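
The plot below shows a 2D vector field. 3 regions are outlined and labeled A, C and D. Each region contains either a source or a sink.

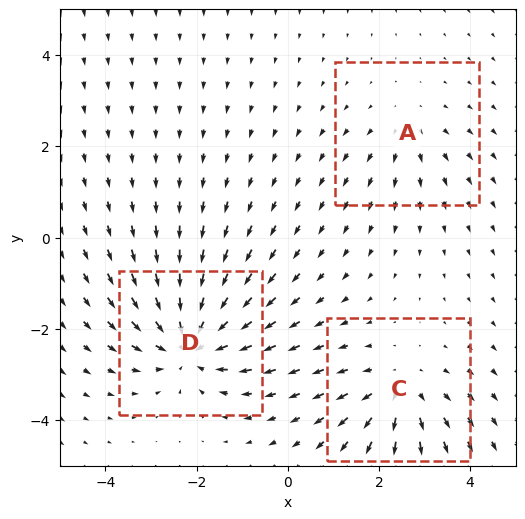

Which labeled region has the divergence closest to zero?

A

Divergence at each region's feature centre — A: about +2, C: about +3, D: about -5. Region A is closest to zero.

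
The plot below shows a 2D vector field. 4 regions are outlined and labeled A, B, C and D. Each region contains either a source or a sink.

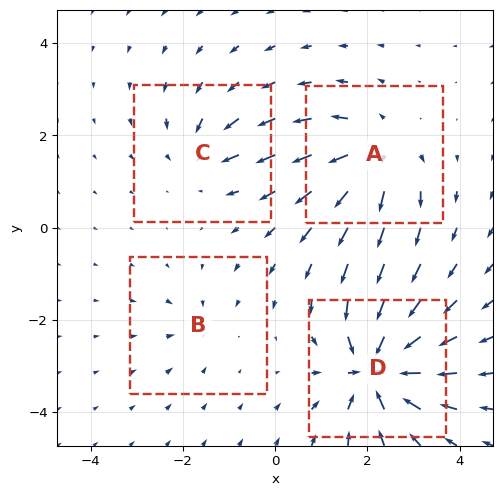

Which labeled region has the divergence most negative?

D

Divergence at each region's feature centre — A: about +6, B: about -3, C: about -4, D: about -9. Region D is most negative.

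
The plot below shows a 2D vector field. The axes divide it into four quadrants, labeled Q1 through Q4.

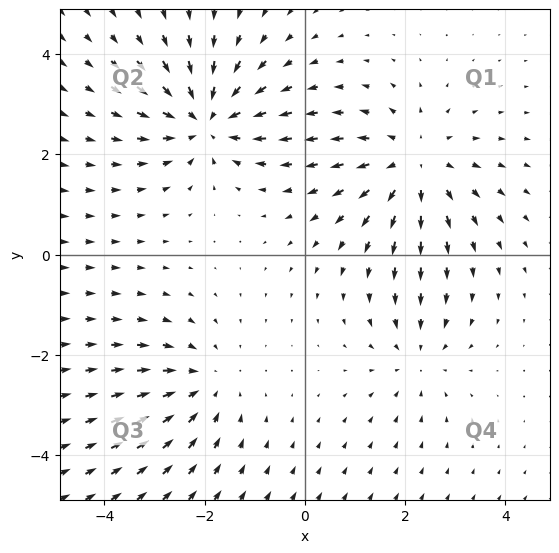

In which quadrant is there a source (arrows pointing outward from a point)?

The source sits at approximately (2.2, 1.8), which lies in quadrant Q1. The divergence there is about +4, positive as expected for a source.

Q1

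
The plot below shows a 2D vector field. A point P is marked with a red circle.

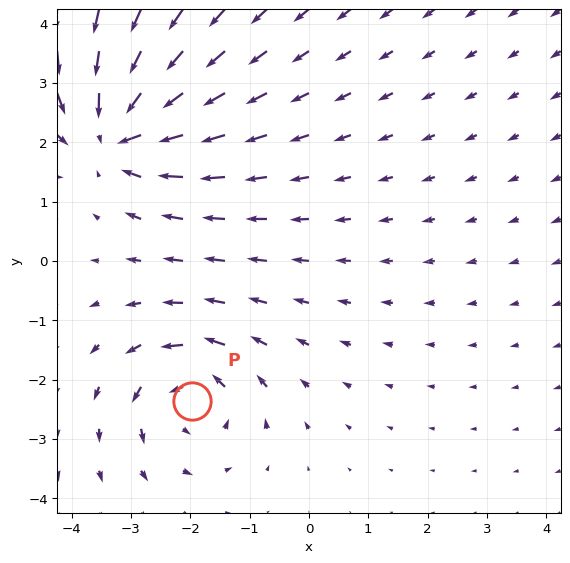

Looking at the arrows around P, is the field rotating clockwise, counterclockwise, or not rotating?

counterclockwise

Near P at (-2.0, -2.4) the arrows circulate counterclockwise. The curl (z-component) there is about +4; positive curl means counterclockwise rotation.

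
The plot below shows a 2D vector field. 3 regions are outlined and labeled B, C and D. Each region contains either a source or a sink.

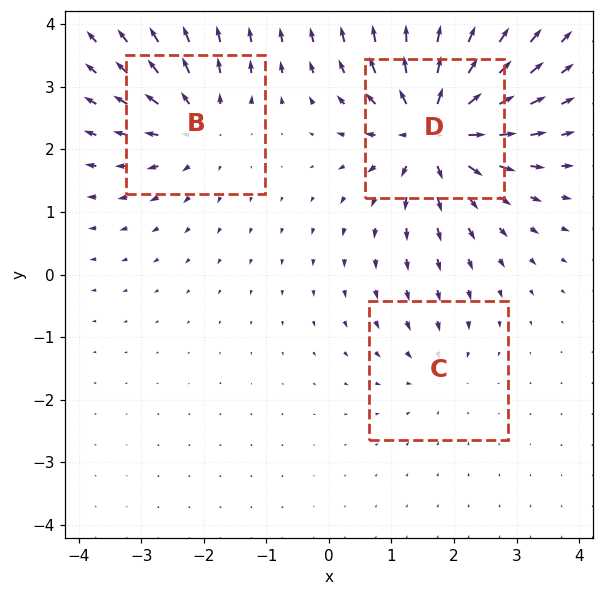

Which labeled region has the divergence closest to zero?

C

Divergence at each region's feature centre — B: about +4, C: about -2, D: about +6. Region C is closest to zero.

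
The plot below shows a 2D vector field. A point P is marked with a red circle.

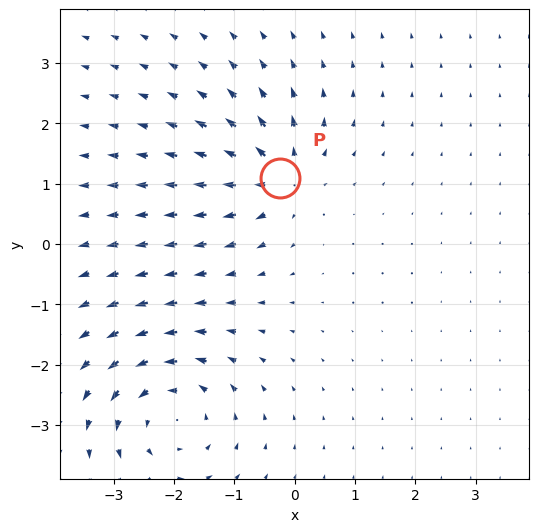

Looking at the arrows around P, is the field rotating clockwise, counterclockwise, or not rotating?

not rotating

Near P at (-0.2, 1.1) the arrows show no circulation. The curl there is ≈0.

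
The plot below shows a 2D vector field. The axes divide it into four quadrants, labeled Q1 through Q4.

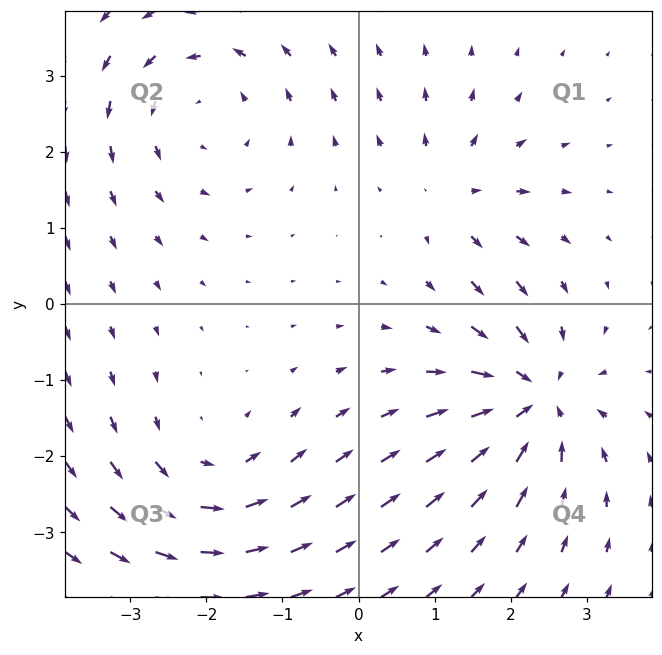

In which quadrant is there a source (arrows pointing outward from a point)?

Q1

The source sits at approximately (1.2, 1.4), which lies in quadrant Q1. The divergence there is about +4, positive as expected for a source.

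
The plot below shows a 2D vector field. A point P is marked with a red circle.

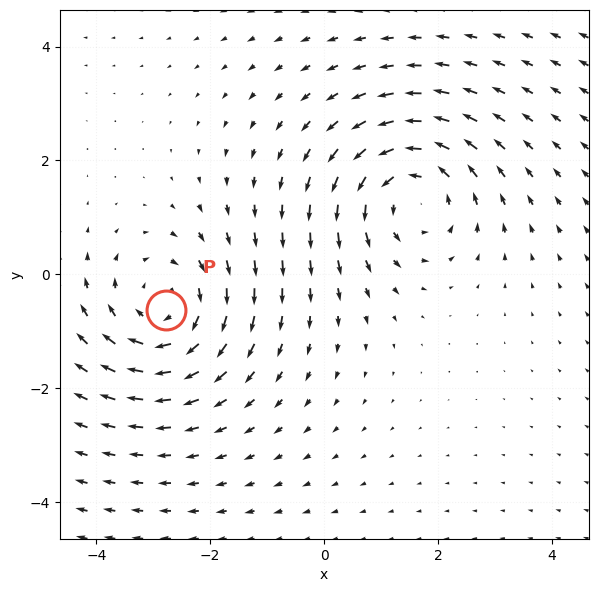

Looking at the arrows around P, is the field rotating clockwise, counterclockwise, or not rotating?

Near P at (-2.8, -0.6) the arrows circulate clockwise. The curl (z-component) there is about -3; negative curl means clockwise rotation.

clockwise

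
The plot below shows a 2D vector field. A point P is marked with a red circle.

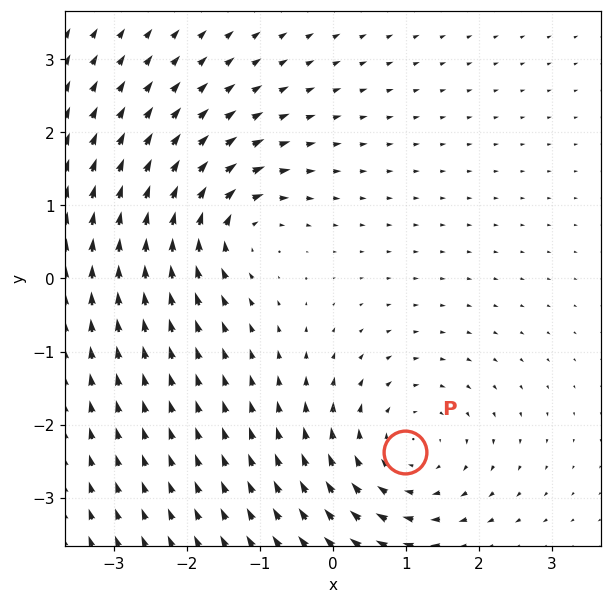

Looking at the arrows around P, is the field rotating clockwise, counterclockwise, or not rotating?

Near P at (1.0, -2.4) the arrows circulate clockwise. The curl (z-component) there is about -3; negative curl means clockwise rotation.

clockwise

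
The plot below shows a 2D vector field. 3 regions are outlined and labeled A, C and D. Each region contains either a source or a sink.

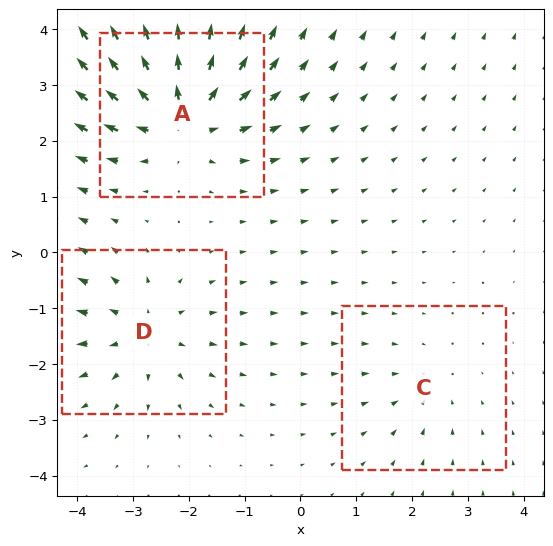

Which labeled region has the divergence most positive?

A

Divergence at each region's feature centre — A: about +5, C: about -2, D: about +4. Region A is most positive.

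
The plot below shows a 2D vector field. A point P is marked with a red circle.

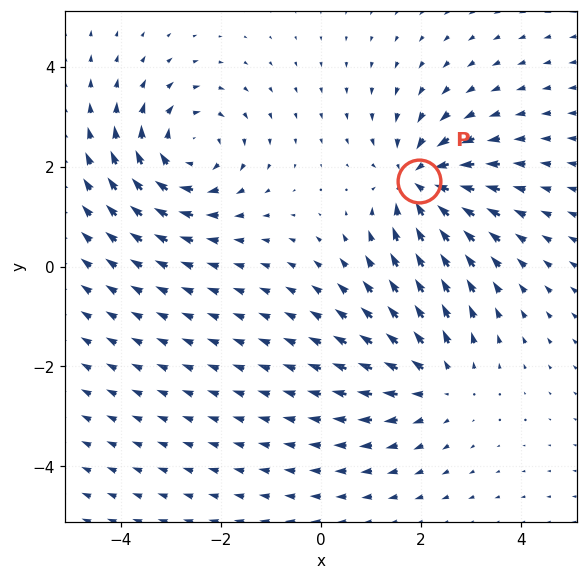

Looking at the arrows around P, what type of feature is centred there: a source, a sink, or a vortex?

sink

At P (2.0, 1.7) the arrows converge inward. Divergence about -5, curl ≈0 — negative divergence with near-zero curl is a sink.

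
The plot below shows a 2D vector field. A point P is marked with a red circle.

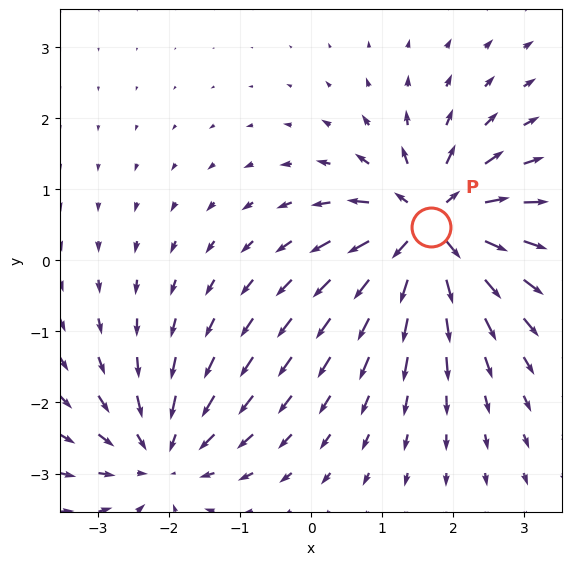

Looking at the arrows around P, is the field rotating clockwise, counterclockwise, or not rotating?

Near P at (1.7, 0.5) the arrows show no circulation. The curl there is ≈0.

not rotating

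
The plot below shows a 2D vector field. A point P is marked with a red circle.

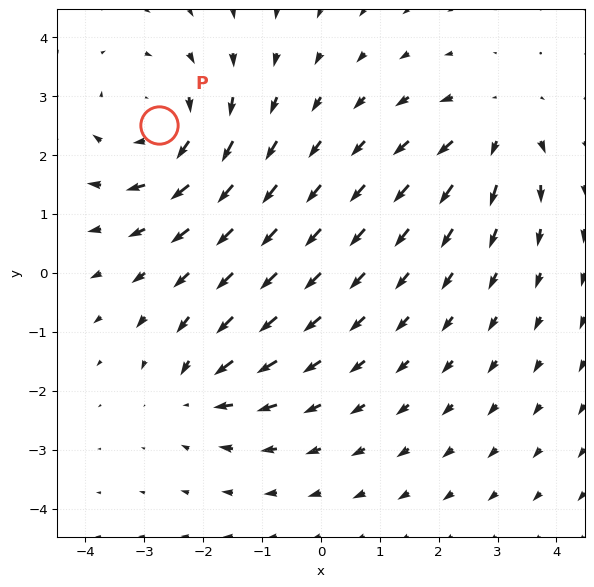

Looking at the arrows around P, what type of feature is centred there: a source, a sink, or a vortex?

At P (-2.8, 2.5) the arrows circulate clockwise. Divergence ≈0, curl about -4 — near-zero divergence with nonzero curl is a vortex.

vortex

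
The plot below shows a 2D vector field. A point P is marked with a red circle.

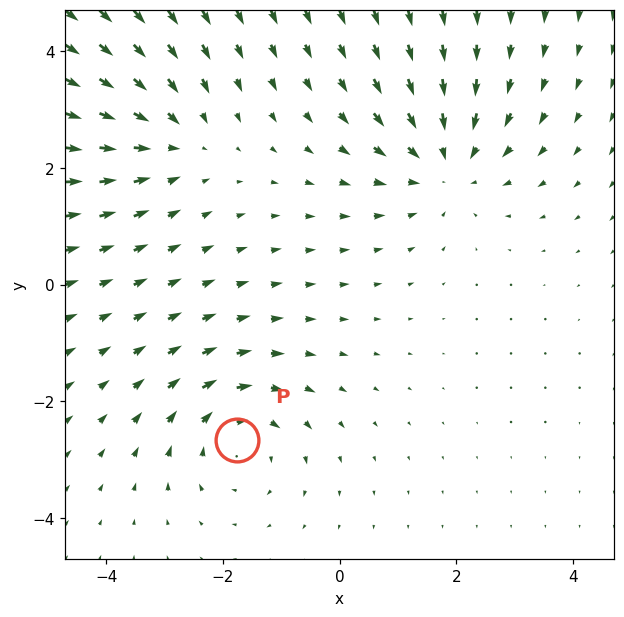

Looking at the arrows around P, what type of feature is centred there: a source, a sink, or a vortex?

vortex

At P (-1.8, -2.7) the arrows circulate clockwise. Divergence ≈0, curl about -4 — near-zero divergence with nonzero curl is a vortex.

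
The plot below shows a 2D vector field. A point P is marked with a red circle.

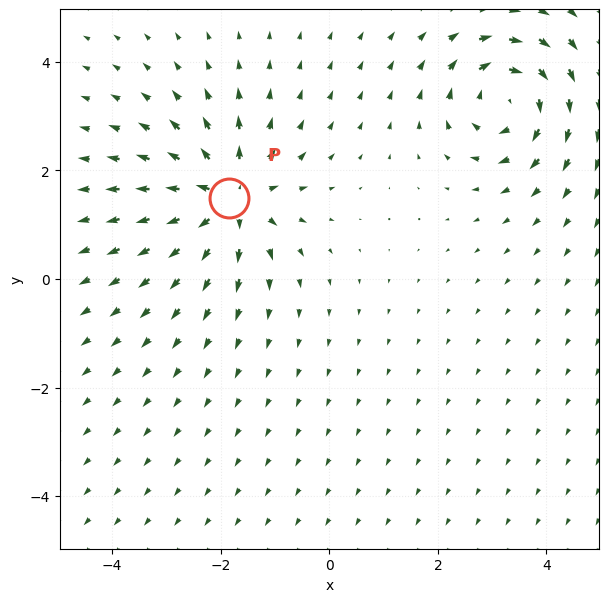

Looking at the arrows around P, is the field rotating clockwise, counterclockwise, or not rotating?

Near P at (-1.8, 1.5) the arrows show no circulation. The curl there is ≈0.

not rotating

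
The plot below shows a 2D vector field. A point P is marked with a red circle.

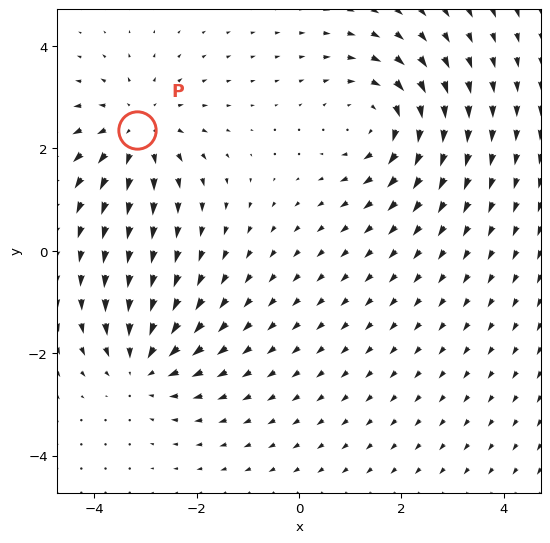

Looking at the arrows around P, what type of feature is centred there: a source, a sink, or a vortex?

source

At P (-3.2, 2.4) the arrows spread outward. Divergence about +3, curl ≈0 — positive divergence with near-zero curl is a source.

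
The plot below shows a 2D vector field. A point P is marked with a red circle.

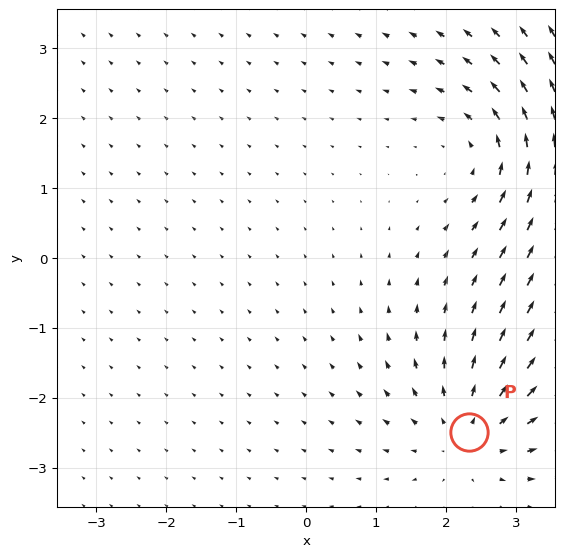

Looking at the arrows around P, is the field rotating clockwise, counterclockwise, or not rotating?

not rotating

Near P at (2.3, -2.5) the arrows show no circulation. The curl there is ≈0.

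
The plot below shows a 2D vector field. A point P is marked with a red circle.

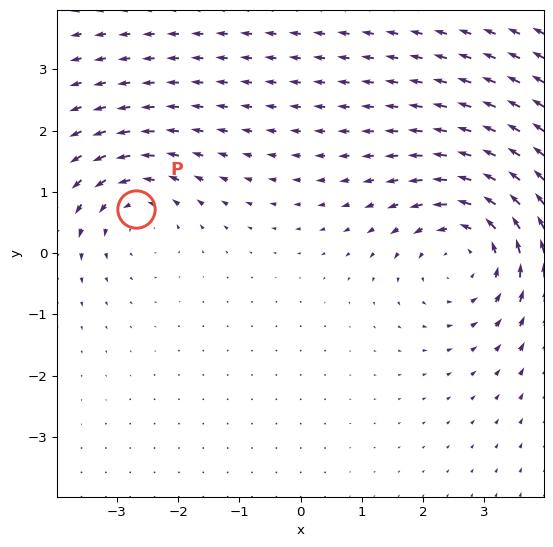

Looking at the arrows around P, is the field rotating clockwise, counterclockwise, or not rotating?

Near P at (-2.7, 0.7) the arrows circulate counterclockwise. The curl (z-component) there is about +3; positive curl means counterclockwise rotation.

counterclockwise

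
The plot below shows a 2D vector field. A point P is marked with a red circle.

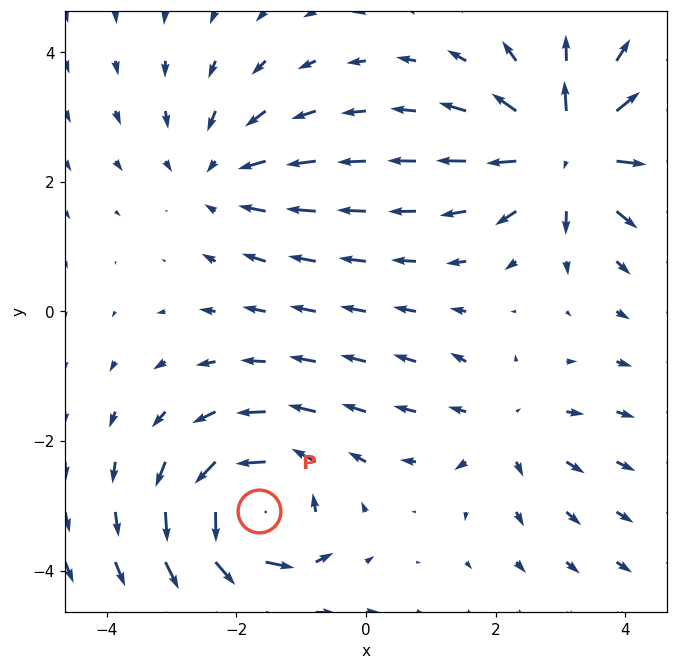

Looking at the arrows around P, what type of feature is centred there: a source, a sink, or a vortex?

At P (-1.6, -3.1) the arrows circulate counterclockwise. Divergence ≈0, curl about +6 — near-zero divergence with nonzero curl is a vortex.

vortex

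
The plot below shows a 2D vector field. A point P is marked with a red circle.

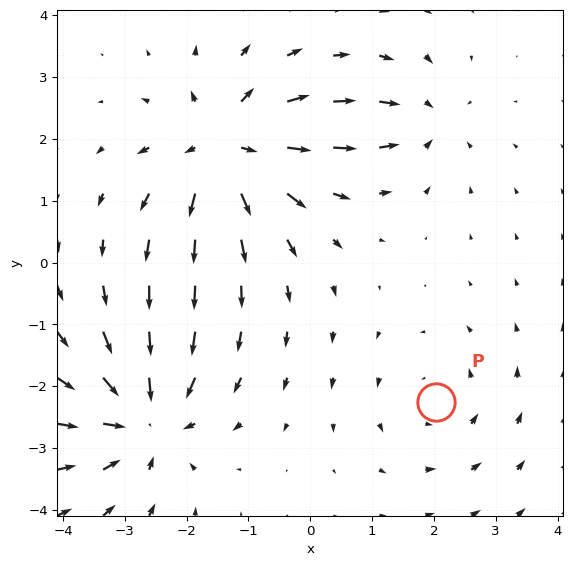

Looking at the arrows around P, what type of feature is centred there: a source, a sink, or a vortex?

At P (2.0, -2.3) the arrows circulate counterclockwise. Divergence ≈0, curl about +3 — near-zero divergence with nonzero curl is a vortex.

vortex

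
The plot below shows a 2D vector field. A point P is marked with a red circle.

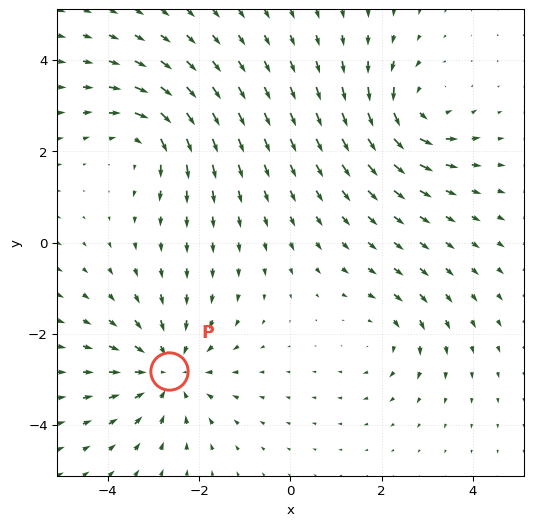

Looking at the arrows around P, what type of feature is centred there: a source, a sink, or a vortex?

sink

At P (-2.7, -2.8) the arrows converge inward. Divergence about -4, curl ≈0 — negative divergence with near-zero curl is a sink.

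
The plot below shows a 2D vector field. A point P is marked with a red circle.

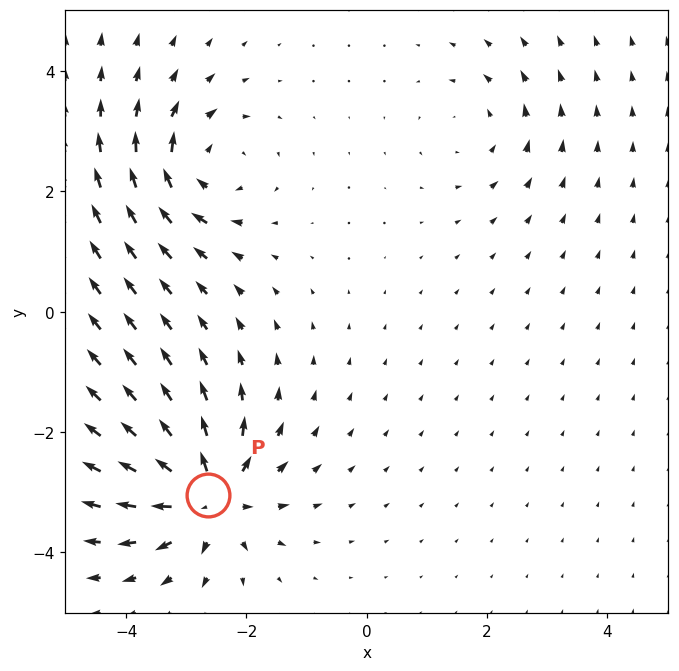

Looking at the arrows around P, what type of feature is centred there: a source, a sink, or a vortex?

At P (-2.6, -3.1) the arrows spread outward. Divergence about +7, curl ≈0 — positive divergence with near-zero curl is a source.

source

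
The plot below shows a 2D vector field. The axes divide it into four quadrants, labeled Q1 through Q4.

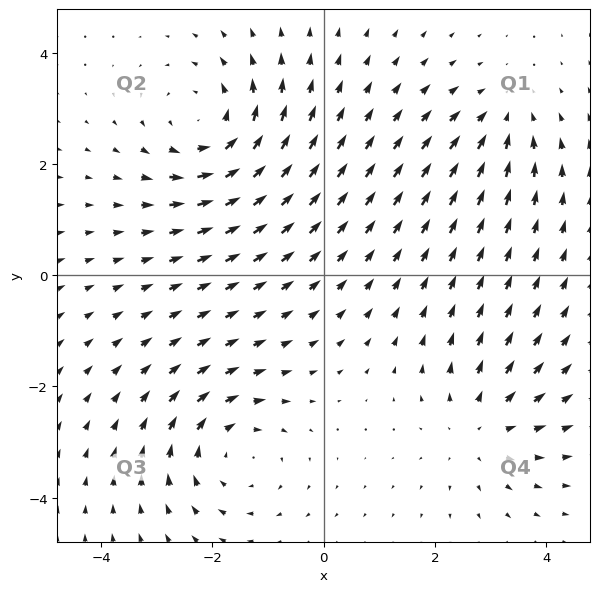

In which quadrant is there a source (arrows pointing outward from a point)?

Q4

The source sits at approximately (2.8, -2.7), which lies in quadrant Q4. The divergence there is about +3, positive as expected for a source.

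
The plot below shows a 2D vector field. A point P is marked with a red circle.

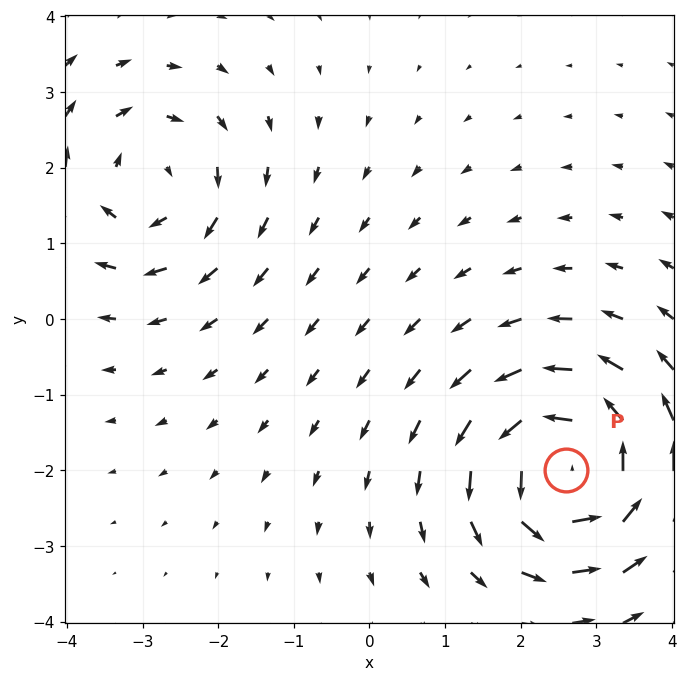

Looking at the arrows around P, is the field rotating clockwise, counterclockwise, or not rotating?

Near P at (2.6, -2.0) the arrows circulate counterclockwise. The curl (z-component) there is about +4; positive curl means counterclockwise rotation.

counterclockwise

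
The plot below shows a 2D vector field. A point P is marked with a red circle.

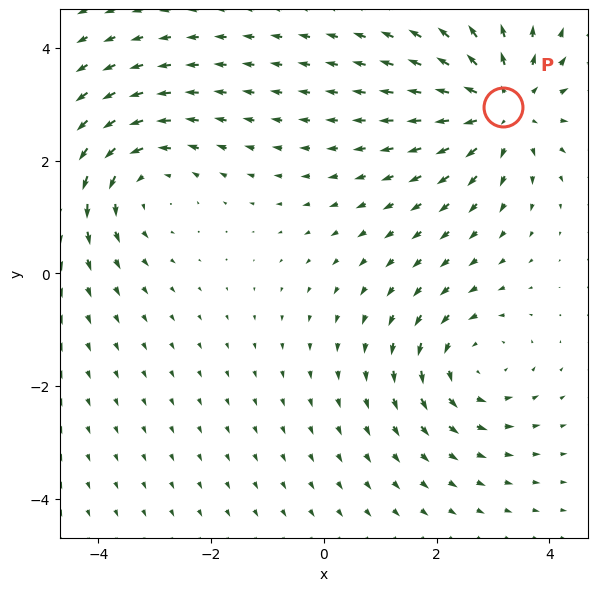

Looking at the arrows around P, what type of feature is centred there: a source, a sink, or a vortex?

source

At P (3.2, 3.0) the arrows spread outward. Divergence about +4, curl ≈0 — positive divergence with near-zero curl is a source.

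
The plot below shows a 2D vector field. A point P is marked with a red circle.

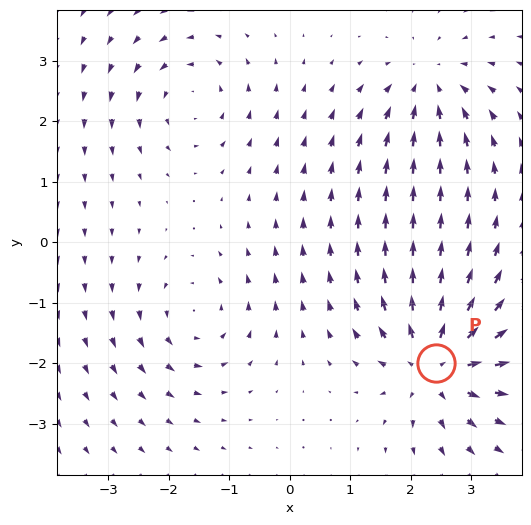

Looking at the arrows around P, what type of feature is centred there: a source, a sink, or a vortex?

source

At P (2.4, -2.0) the arrows spread outward. Divergence about +6, curl ≈0 — positive divergence with near-zero curl is a source.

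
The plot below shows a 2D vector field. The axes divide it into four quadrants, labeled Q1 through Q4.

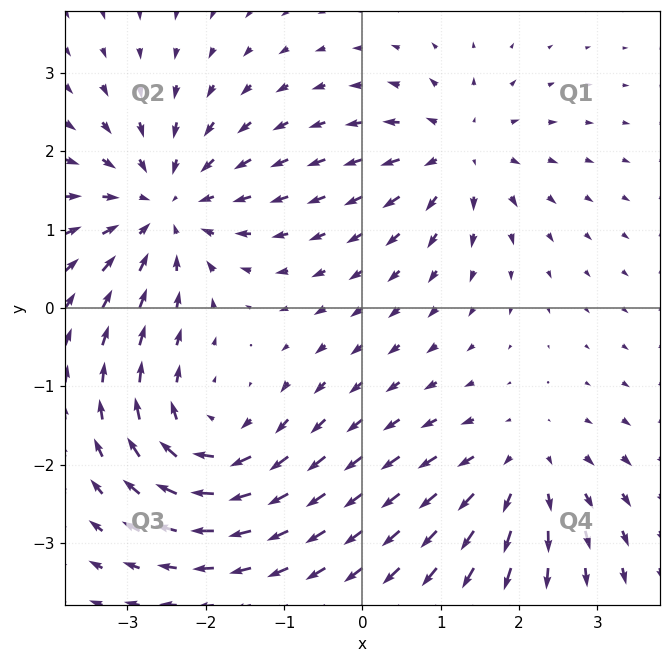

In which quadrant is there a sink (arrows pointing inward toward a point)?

Q2

The sink sits at approximately (-2.5, 1.3), which lies in quadrant Q2. The divergence there is about -5, negative as expected for a sink.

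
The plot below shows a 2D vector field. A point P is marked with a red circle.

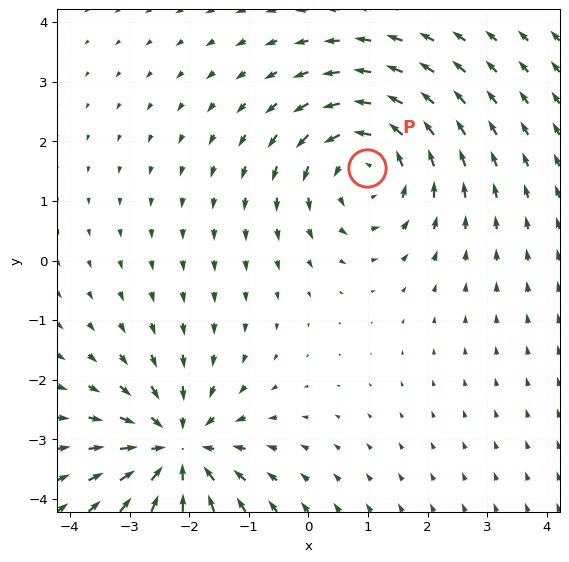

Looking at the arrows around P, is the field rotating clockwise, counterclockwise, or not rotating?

Near P at (1.0, 1.6) the arrows circulate counterclockwise. The curl (z-component) there is about +3; positive curl means counterclockwise rotation.

counterclockwise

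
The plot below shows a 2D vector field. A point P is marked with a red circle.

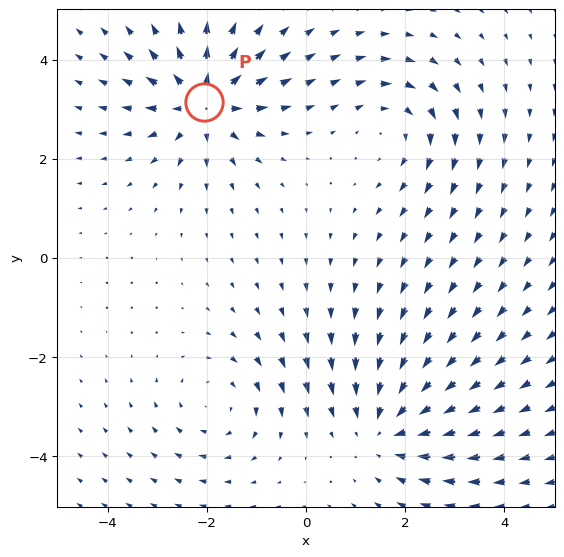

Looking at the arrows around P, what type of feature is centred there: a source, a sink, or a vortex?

source

At P (-2.1, 3.1) the arrows spread outward. Divergence about +6, curl ≈0 — positive divergence with near-zero curl is a source.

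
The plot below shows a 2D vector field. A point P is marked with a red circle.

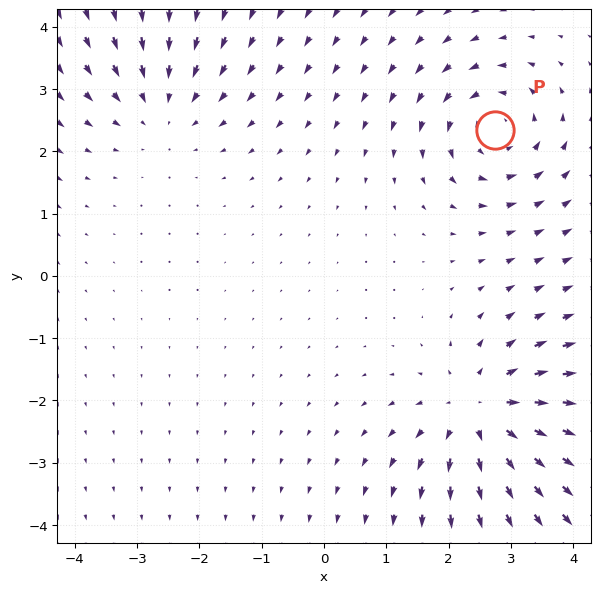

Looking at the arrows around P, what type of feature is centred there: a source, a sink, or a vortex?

vortex

At P (2.7, 2.3) the arrows circulate counterclockwise. Divergence ≈0, curl about +4 — near-zero divergence with nonzero curl is a vortex.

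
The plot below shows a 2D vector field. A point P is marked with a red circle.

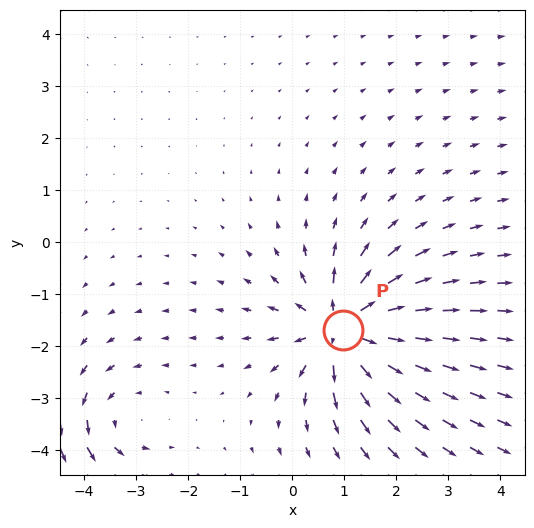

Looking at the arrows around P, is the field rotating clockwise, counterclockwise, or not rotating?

not rotating

Near P at (1.0, -1.7) the arrows show no circulation. The curl there is ≈0.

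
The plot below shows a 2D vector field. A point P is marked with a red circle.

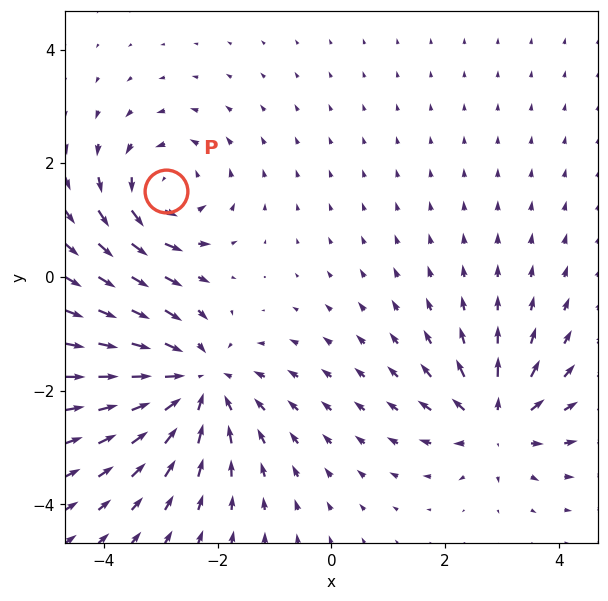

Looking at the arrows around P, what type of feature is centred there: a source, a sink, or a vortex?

At P (-2.9, 1.5) the arrows circulate counterclockwise. Divergence ≈0, curl about +4 — near-zero divergence with nonzero curl is a vortex.

vortex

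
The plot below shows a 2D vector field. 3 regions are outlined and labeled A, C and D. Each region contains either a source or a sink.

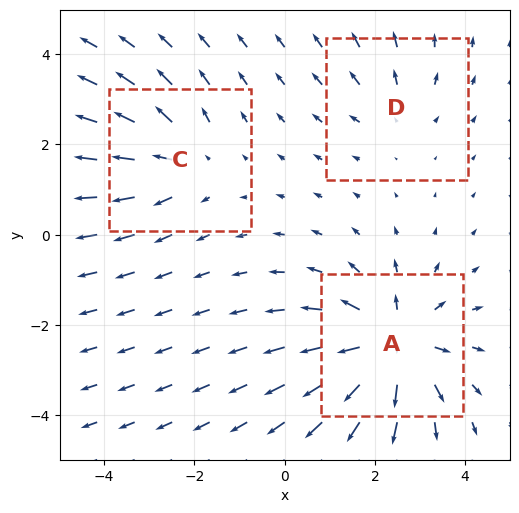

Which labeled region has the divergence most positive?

Divergence at each region's feature centre — A: about +5, C: about +3, D: about +2. Region A is most positive.

A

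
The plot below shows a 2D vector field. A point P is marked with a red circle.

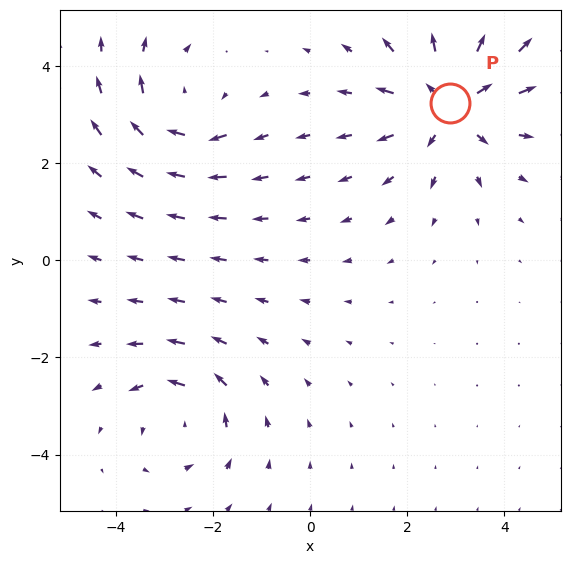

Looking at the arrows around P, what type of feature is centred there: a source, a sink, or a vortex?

At P (2.9, 3.2) the arrows spread outward. Divergence about +4, curl ≈0 — positive divergence with near-zero curl is a source.

source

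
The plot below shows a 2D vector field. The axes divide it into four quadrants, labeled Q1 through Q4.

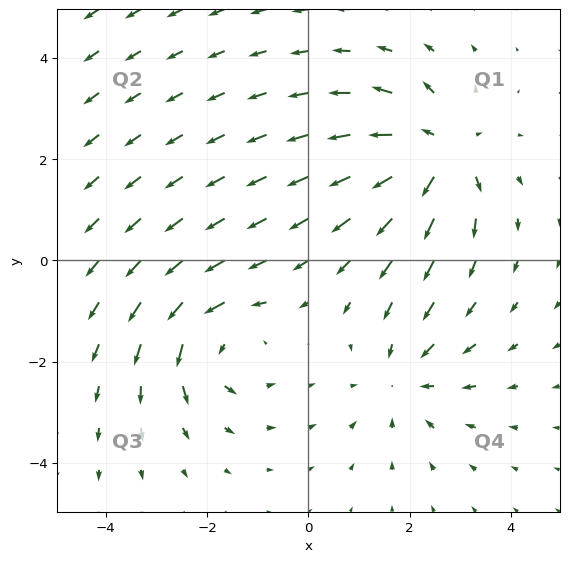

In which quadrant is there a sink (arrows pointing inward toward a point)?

The sink sits at approximately (1.9, -2.3), which lies in quadrant Q4. The divergence there is about -3, negative as expected for a sink.

Q4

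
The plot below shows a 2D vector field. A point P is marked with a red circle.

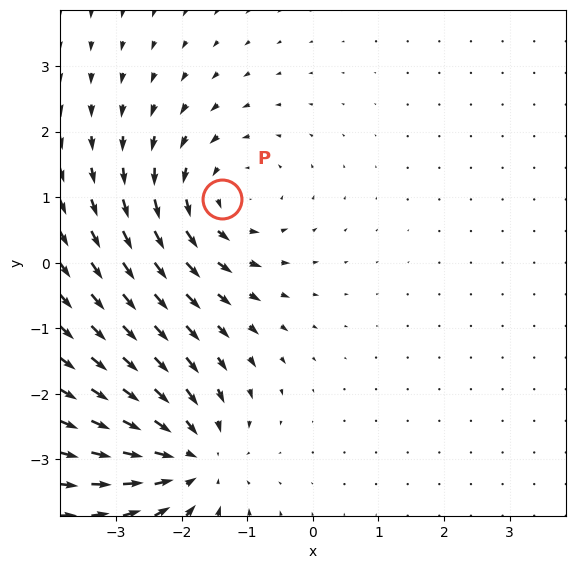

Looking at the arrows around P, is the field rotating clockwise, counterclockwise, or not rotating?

counterclockwise

Near P at (-1.4, 1.0) the arrows circulate counterclockwise. The curl (z-component) there is about +3; positive curl means counterclockwise rotation.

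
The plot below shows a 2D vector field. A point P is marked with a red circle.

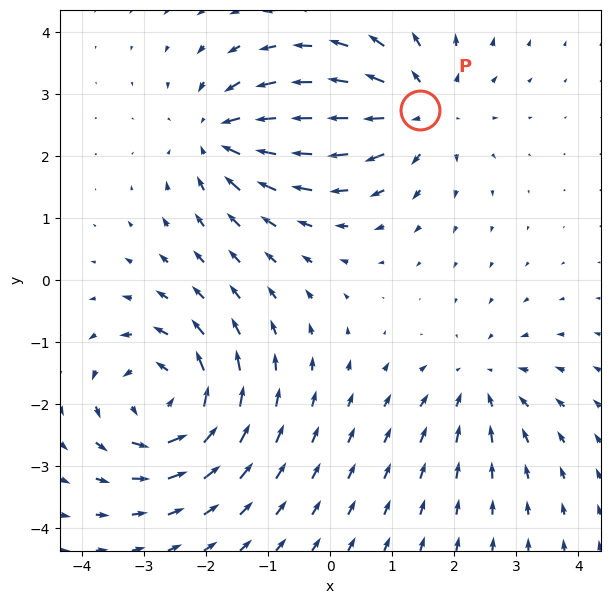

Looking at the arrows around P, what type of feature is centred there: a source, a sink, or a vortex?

source

At P (1.5, 2.7) the arrows spread outward. Divergence about +5, curl ≈0 — positive divergence with near-zero curl is a source.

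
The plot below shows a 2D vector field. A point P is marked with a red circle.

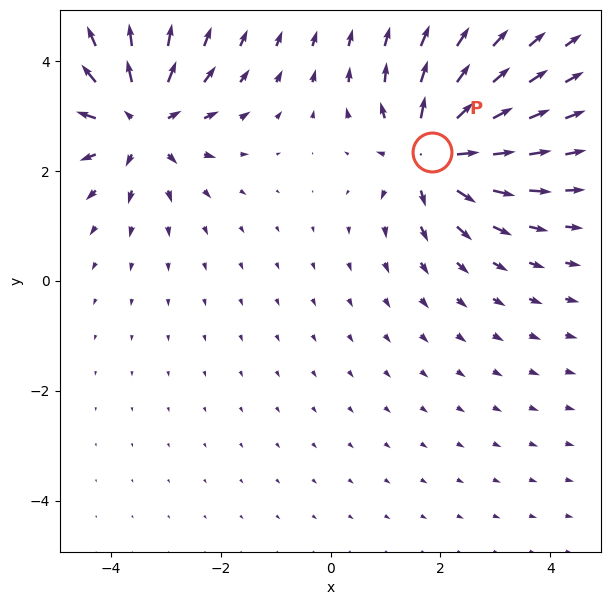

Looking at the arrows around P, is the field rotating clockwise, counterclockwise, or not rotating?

Near P at (1.8, 2.3) the arrows show no circulation. The curl there is ≈0.

not rotating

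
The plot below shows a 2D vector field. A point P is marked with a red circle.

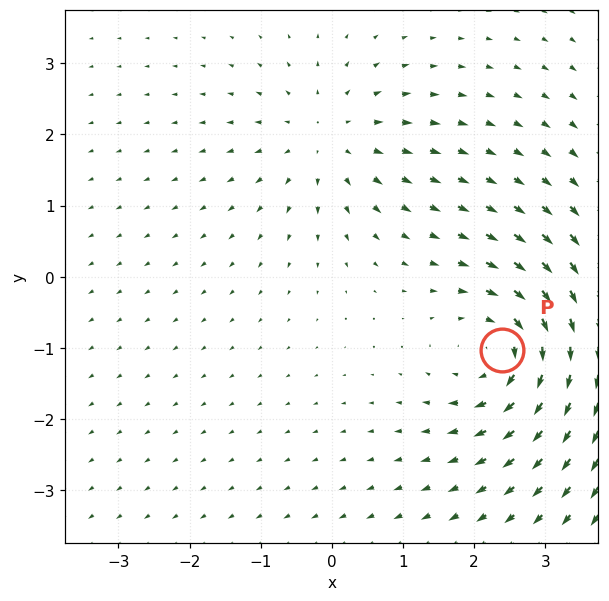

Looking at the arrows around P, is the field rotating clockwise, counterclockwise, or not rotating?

clockwise

Near P at (2.4, -1.0) the arrows circulate clockwise. The curl (z-component) there is about -4; negative curl means clockwise rotation.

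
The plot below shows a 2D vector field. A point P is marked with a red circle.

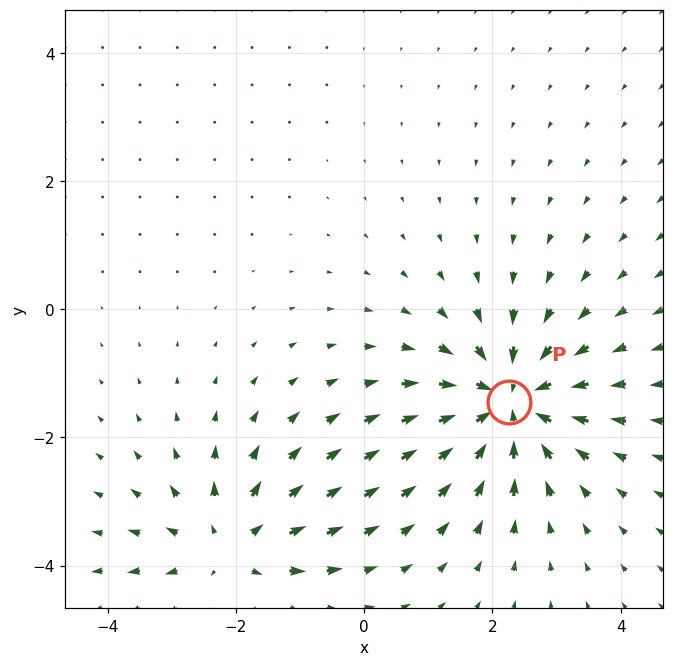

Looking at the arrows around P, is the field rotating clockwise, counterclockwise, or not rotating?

not rotating

Near P at (2.3, -1.4) the arrows show no circulation. The curl there is ≈0.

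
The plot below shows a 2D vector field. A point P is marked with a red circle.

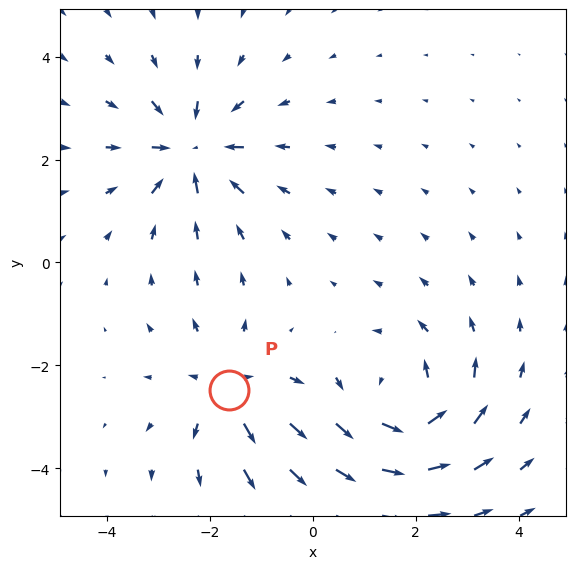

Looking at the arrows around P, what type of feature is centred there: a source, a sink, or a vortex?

At P (-1.6, -2.5) the arrows spread outward. Divergence about +3, curl ≈0 — positive divergence with near-zero curl is a source.

source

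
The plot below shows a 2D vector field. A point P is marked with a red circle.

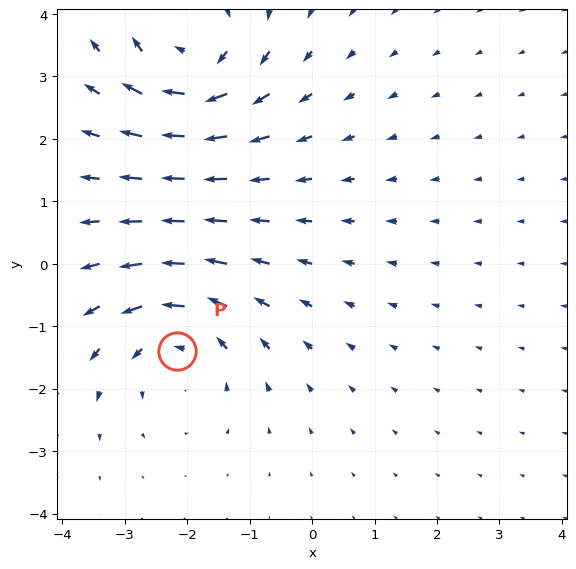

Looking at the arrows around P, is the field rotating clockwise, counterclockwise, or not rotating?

Near P at (-2.2, -1.4) the arrows circulate counterclockwise. The curl (z-component) there is about +3; positive curl means counterclockwise rotation.

counterclockwise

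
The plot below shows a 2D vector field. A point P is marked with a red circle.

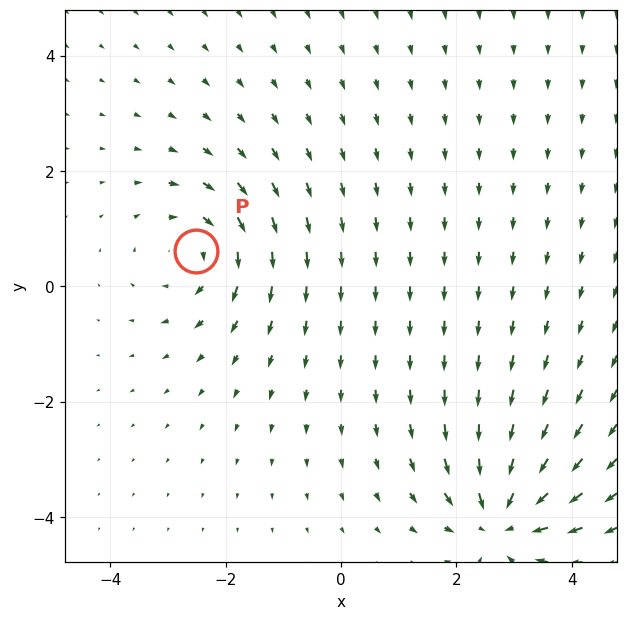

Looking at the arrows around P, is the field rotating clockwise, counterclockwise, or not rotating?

Near P at (-2.5, 0.6) the arrows circulate clockwise. The curl (z-component) there is about -3; negative curl means clockwise rotation.

clockwise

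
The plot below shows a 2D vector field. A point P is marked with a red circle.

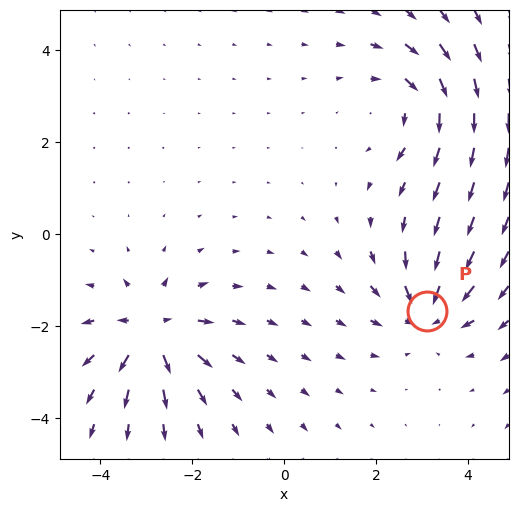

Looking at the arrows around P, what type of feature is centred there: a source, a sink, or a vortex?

sink

At P (3.1, -1.7) the arrows converge inward. Divergence about -3, curl ≈0 — negative divergence with near-zero curl is a sink.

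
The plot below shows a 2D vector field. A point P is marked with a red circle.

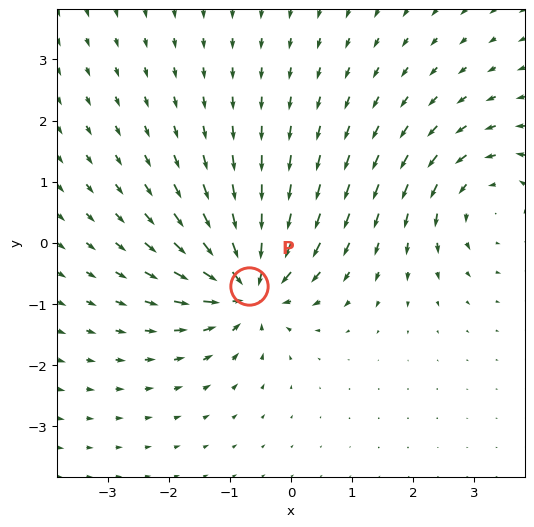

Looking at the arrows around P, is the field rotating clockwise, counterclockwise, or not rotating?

Near P at (-0.7, -0.7) the arrows show no circulation. The curl there is ≈0.

not rotating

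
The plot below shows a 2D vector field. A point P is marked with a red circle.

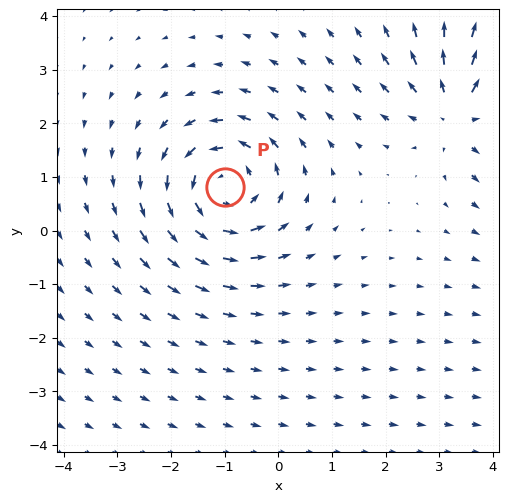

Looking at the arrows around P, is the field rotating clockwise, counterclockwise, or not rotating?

counterclockwise

Near P at (-1.0, 0.8) the arrows circulate counterclockwise. The curl (z-component) there is about +4; positive curl means counterclockwise rotation.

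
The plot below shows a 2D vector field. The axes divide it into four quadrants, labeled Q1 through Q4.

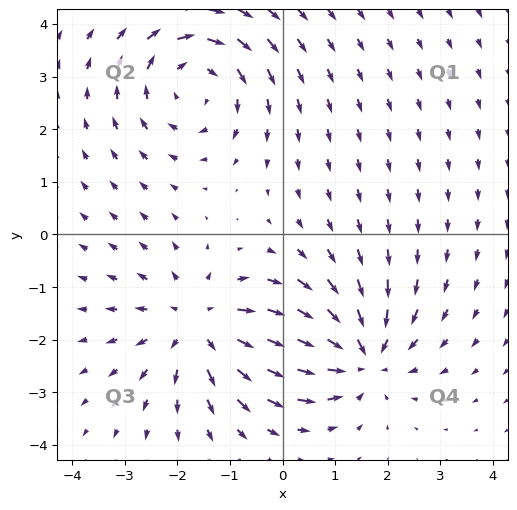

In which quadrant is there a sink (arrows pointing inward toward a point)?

The sink sits at approximately (1.5, -2.3), which lies in quadrant Q4. The divergence there is about -5, negative as expected for a sink.

Q4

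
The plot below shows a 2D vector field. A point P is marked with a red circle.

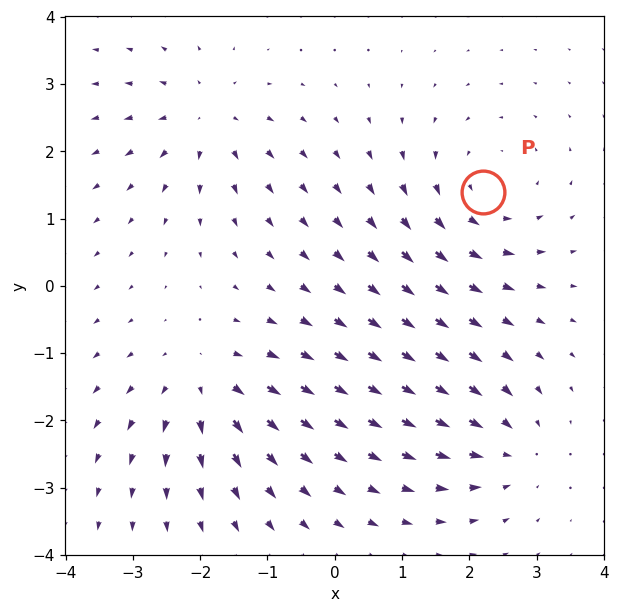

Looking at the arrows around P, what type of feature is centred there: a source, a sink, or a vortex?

vortex

At P (2.2, 1.4) the arrows circulate counterclockwise. Divergence ≈0, curl about +4 — near-zero divergence with nonzero curl is a vortex.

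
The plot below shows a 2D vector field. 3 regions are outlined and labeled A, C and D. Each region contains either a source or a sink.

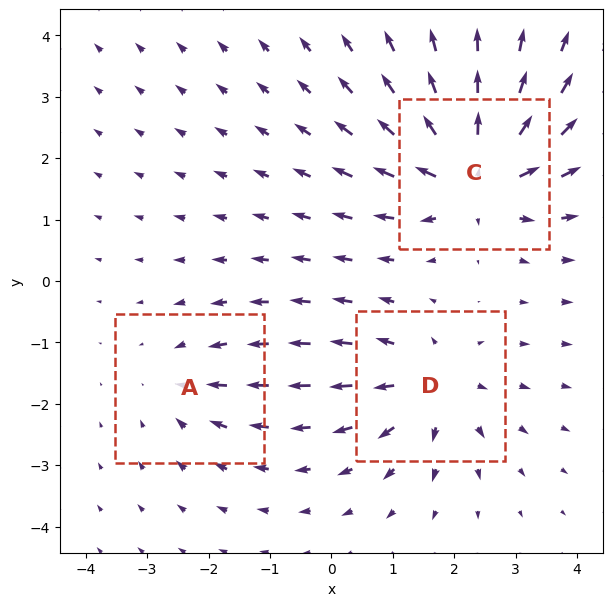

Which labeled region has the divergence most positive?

C

Divergence at each region's feature centre — A: about -2, C: about +5, D: about +3. Region C is most positive.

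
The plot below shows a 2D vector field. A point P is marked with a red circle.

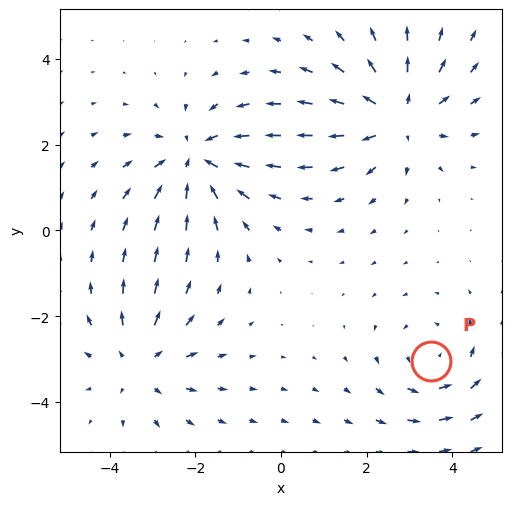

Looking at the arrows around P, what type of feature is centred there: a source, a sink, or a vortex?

At P (3.5, -3.1) the arrows circulate counterclockwise. Divergence ≈0, curl about +3 — near-zero divergence with nonzero curl is a vortex.

vortex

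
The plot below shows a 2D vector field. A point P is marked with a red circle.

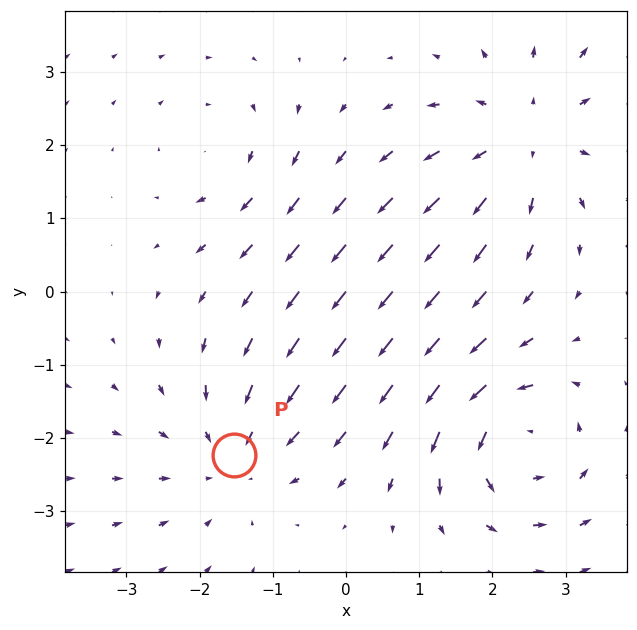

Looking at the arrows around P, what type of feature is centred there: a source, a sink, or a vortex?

At P (-1.5, -2.2) the arrows converge inward. Divergence about -3, curl ≈0 — negative divergence with near-zero curl is a sink.

sink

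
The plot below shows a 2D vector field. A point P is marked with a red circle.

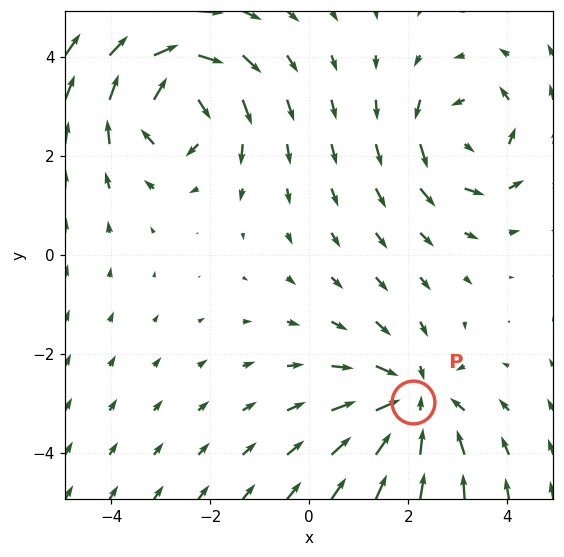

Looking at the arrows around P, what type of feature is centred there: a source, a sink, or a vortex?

At P (2.1, -3.0) the arrows converge inward. Divergence about -3, curl ≈0 — negative divergence with near-zero curl is a sink.

sink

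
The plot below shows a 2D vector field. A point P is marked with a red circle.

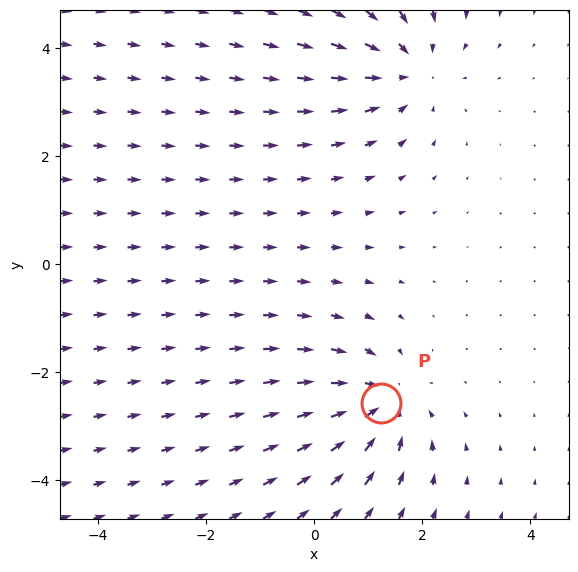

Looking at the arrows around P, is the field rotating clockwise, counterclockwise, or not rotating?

Near P at (1.2, -2.6) the arrows show no circulation. The curl there is ≈0.

not rotating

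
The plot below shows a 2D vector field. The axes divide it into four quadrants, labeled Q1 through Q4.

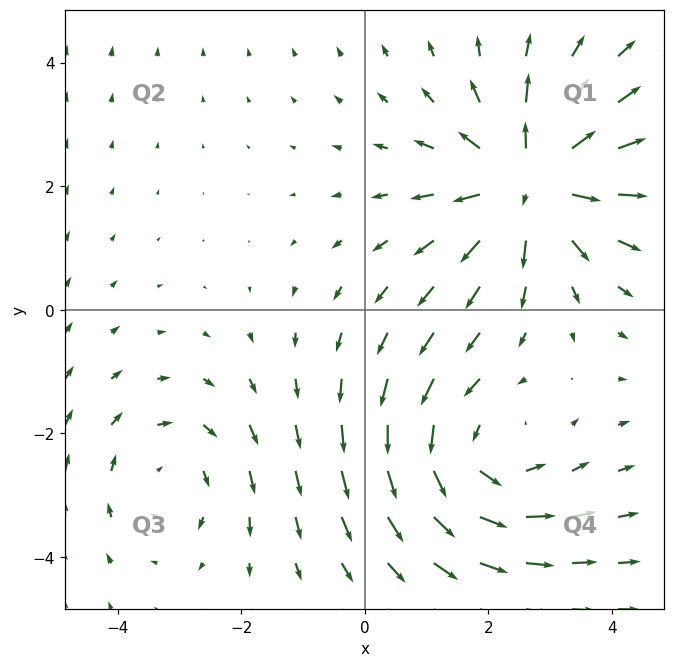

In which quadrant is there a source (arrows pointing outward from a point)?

The source sits at approximately (2.7, 2.1), which lies in quadrant Q1. The divergence there is about +5, positive as expected for a source.

Q1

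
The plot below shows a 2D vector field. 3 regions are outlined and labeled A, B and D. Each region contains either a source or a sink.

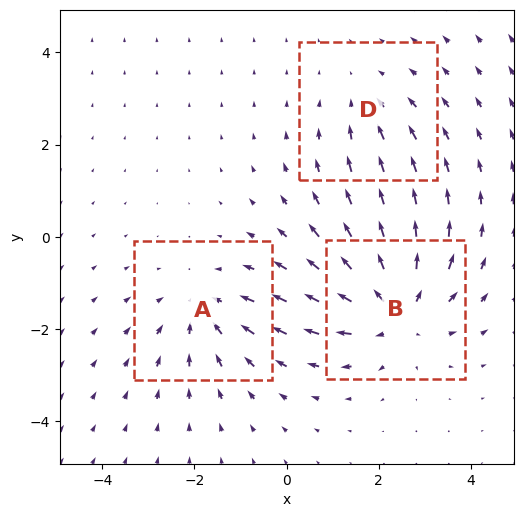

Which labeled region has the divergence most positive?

B

Divergence at each region's feature centre — A: about -3, B: about +4, D: about -2. Region B is most positive.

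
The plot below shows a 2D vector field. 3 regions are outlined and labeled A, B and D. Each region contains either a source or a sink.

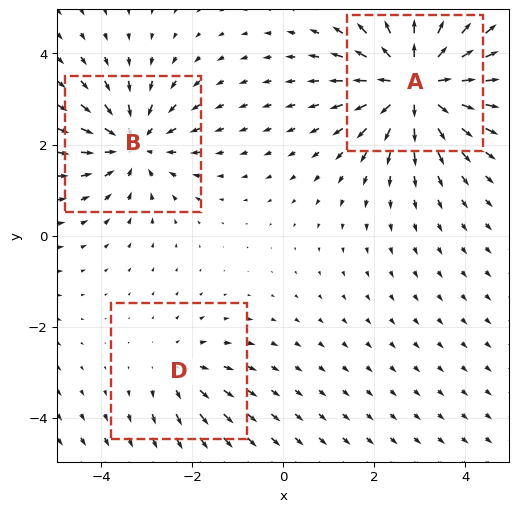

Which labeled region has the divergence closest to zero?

D

Divergence at each region's feature centre — A: about +5, B: about -3, D: about +2. Region D is closest to zero.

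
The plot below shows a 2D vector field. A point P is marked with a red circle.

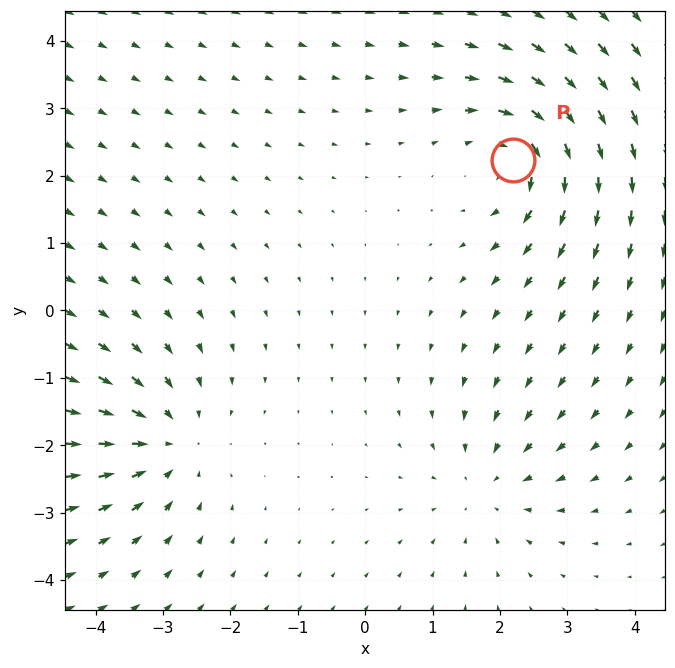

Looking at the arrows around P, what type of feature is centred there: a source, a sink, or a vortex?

At P (2.2, 2.2) the arrows circulate clockwise. Divergence ≈0, curl about -4 — near-zero divergence with nonzero curl is a vortex.

vortex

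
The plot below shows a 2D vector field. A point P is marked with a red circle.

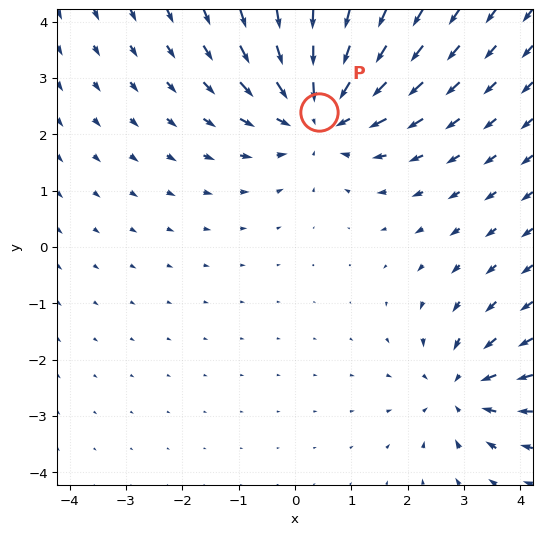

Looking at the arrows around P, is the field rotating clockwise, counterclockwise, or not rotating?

Near P at (0.4, 2.4) the arrows show no circulation. The curl there is ≈0.

not rotating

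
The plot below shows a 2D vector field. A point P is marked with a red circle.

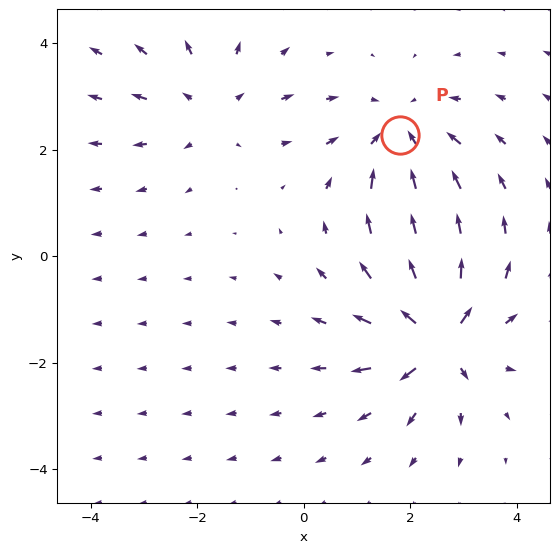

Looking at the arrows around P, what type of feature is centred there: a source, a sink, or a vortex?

sink

At P (1.8, 2.3) the arrows converge inward. Divergence about -3, curl ≈0 — negative divergence with near-zero curl is a sink.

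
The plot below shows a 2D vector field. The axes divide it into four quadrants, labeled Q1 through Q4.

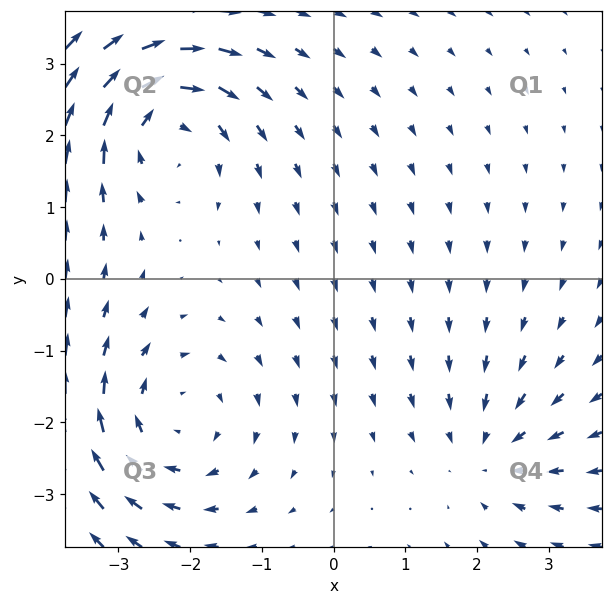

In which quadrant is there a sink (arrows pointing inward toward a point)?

Q4

The sink sits at approximately (2.2, -2.4), which lies in quadrant Q4. The divergence there is about -3, negative as expected for a sink.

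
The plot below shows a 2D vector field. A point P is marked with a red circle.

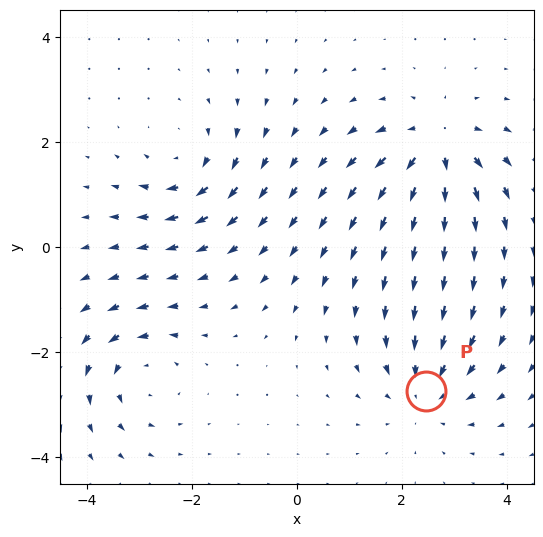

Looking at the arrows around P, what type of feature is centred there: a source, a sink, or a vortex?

At P (2.5, -2.7) the arrows converge inward. Divergence about -3, curl ≈0 — negative divergence with near-zero curl is a sink.

sink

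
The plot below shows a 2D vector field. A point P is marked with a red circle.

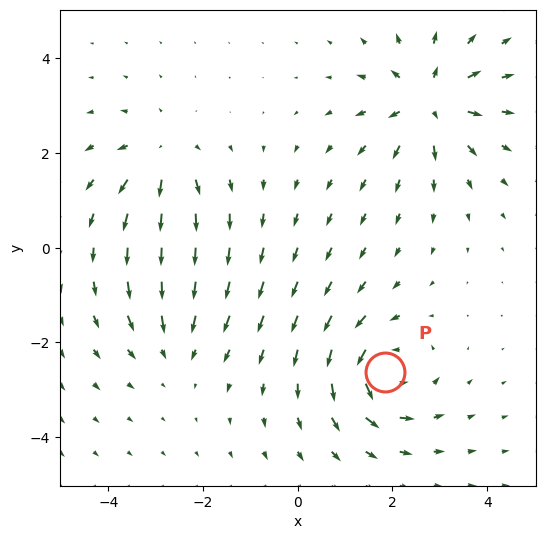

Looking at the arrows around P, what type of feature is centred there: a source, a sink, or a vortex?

vortex

At P (1.9, -2.6) the arrows circulate counterclockwise. Divergence ≈0, curl about +6 — near-zero divergence with nonzero curl is a vortex.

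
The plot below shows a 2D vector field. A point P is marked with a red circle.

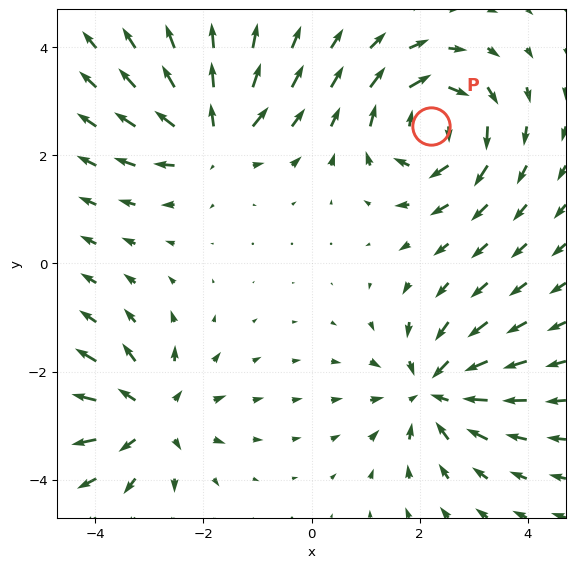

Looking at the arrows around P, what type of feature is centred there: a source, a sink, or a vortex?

At P (2.2, 2.5) the arrows circulate clockwise. Divergence ≈0, curl about -5 — near-zero divergence with nonzero curl is a vortex.

vortex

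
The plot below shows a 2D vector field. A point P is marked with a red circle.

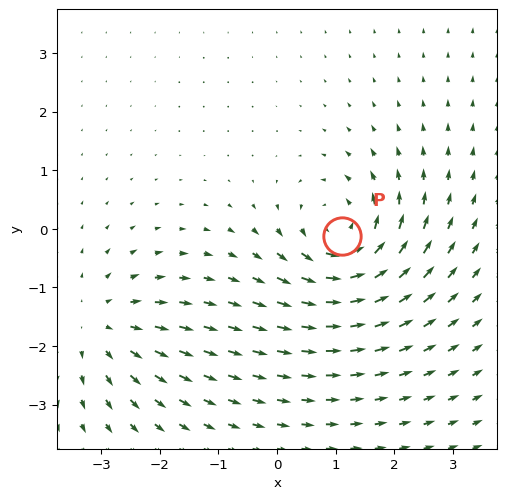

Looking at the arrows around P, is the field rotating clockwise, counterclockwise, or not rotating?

counterclockwise

Near P at (1.1, -0.1) the arrows circulate counterclockwise. The curl (z-component) there is about +6; positive curl means counterclockwise rotation.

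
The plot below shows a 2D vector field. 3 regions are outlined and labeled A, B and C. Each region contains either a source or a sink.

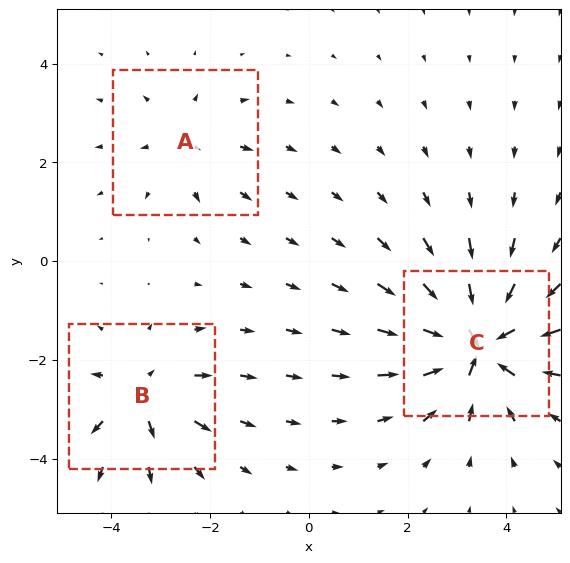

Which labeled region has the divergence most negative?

C

Divergence at each region's feature centre — A: about +2, B: about +4, C: about -6. Region C is most negative.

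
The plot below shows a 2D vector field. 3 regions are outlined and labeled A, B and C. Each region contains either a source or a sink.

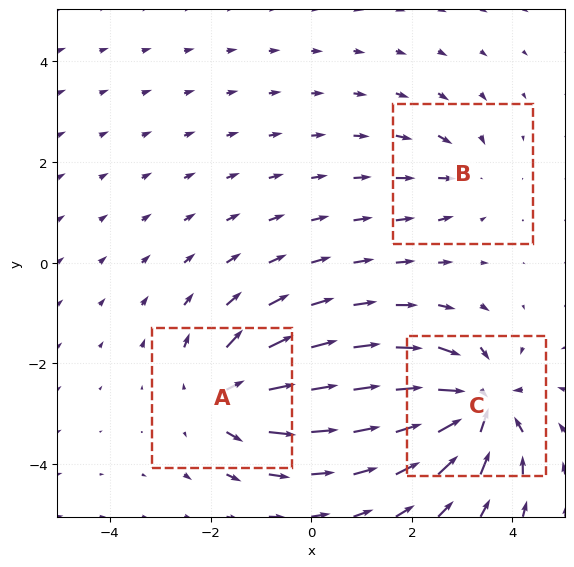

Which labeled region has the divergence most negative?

C

Divergence at each region's feature centre — A: about +4, B: about -2, C: about -6. Region C is most negative.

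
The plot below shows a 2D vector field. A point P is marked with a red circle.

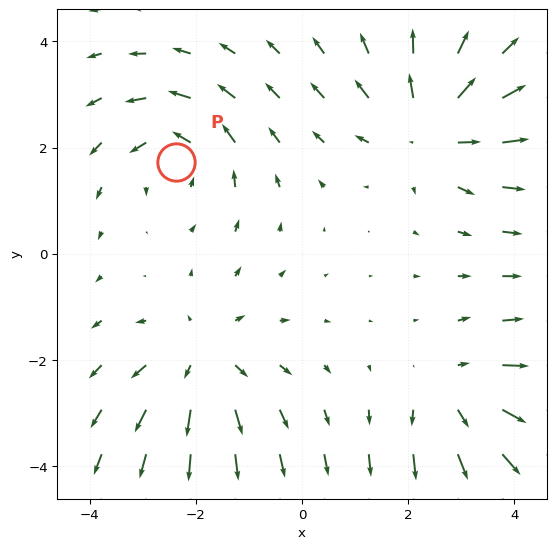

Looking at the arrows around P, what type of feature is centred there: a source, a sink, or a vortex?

vortex

At P (-2.4, 1.7) the arrows circulate counterclockwise. Divergence ≈0, curl about +3 — near-zero divergence with nonzero curl is a vortex.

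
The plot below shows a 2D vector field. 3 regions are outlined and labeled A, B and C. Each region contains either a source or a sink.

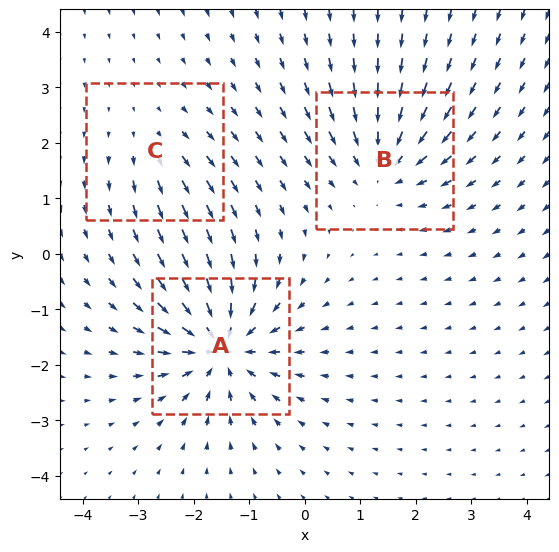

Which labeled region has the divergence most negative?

Divergence at each region's feature centre — A: about -6, B: about -4, C: about +2. Region A is most negative.

A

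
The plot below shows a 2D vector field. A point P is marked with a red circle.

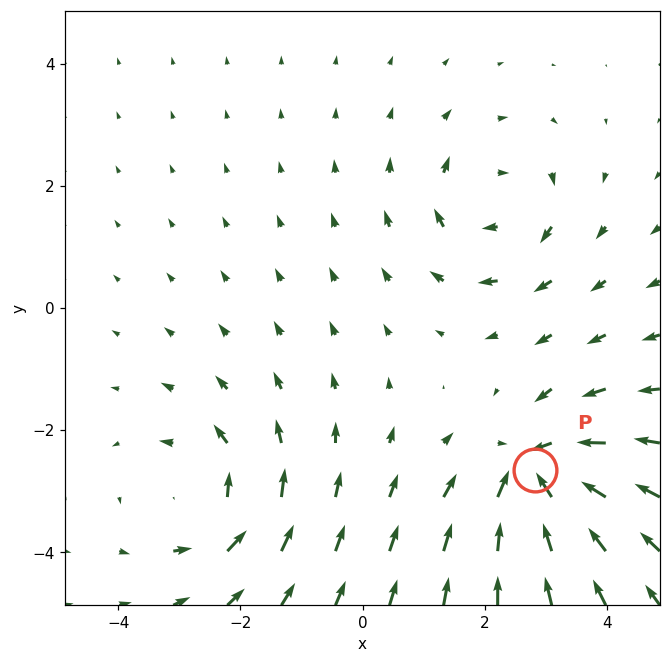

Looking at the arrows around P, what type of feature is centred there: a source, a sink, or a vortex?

At P (2.8, -2.7) the arrows converge inward. Divergence about -5, curl ≈0 — negative divergence with near-zero curl is a sink.

sink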